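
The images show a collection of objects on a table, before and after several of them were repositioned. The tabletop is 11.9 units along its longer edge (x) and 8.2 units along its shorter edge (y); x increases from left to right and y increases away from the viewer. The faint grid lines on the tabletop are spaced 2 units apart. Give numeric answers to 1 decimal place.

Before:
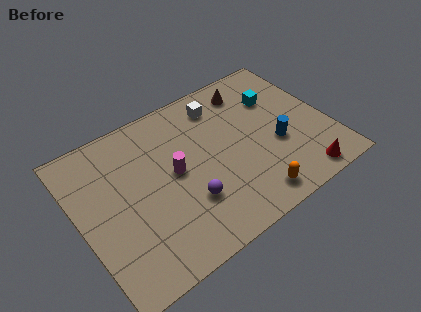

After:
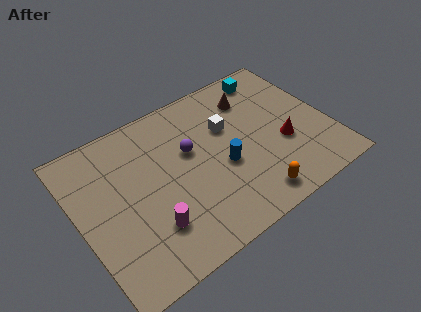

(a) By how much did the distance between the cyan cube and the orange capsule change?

+1.3

The distance was about 5.1 in the first image and 6.4 in the second, so they moved 1.3 units further apart.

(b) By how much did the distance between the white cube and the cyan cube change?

+0.3

Before: roughly 2.8 units apart; after: 3.1. That's 0.3 units further apart.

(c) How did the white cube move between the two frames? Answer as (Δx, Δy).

(0.1, -1.4)

The white cube was at about (7.2, 6.7) and moved to about (7.3, 5.3).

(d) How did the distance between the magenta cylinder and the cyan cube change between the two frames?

+2.9

Before: roughly 5.5 units apart; after: 8.4. That's 2.9 units further apart.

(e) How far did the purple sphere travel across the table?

2.6

The purple sphere moved from about (4.8, 2.5) to (5.4, 5.0), a distance of √(0.6² + 2.5²) ≈ 2.6.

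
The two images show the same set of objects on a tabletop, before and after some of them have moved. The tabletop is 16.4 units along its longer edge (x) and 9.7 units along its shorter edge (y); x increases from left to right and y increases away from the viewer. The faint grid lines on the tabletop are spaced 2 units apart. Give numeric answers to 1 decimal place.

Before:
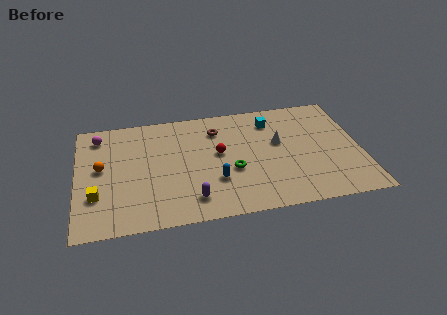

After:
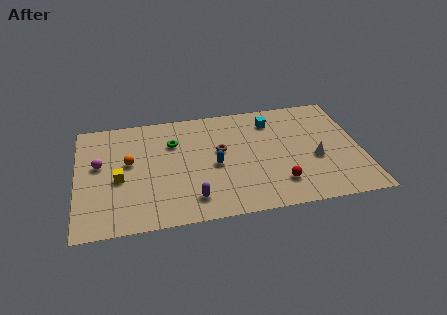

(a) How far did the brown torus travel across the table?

1.9

The brown torus was near (8.2, 7.5) before and (8.3, 5.6) after, so it travelled √(0.1² + 1.9²) ≈ 1.9 units.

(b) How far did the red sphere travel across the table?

4.6

The red sphere moved from about (8.2, 5.4) to (11.5, 2.2), a distance of √(3.3² + 3.2²) ≈ 4.6.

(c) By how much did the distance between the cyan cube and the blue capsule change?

-1.0

The distance was about 5.8 in the first image and 4.8 in the second, so they moved 1.0 units closer together.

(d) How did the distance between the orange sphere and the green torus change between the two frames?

-4.7

They were about 7.6 units apart before and 2.9 after — 4.7 units closer together.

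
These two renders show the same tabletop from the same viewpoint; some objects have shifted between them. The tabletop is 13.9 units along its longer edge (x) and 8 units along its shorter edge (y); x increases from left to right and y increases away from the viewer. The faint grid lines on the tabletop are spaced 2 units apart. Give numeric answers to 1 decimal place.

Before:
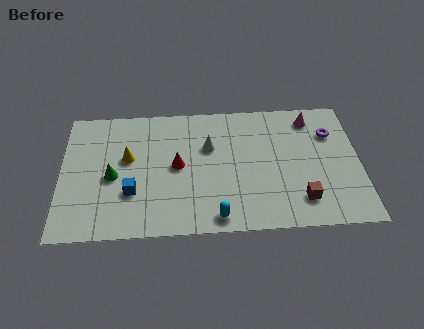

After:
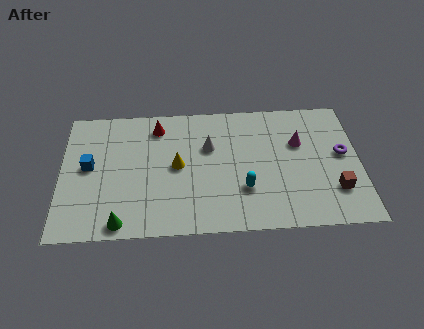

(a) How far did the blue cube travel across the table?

2.6

The blue cube moved from about (3.3, 2.6) to (1.3, 4.3), a distance of √(2.0² + 1.7²) ≈ 2.6.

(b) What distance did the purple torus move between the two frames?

1.4

The purple torus moved from about (12.6, 5.7) to (13.1, 4.4), a distance of √(0.5² + 1.3²) ≈ 1.4.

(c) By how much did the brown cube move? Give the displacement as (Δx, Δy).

(1.6, 0.5)

From the two frames, the brown cube sits at roughly (11.1, 1.7) before and (12.7, 2.2) after.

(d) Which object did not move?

the white cone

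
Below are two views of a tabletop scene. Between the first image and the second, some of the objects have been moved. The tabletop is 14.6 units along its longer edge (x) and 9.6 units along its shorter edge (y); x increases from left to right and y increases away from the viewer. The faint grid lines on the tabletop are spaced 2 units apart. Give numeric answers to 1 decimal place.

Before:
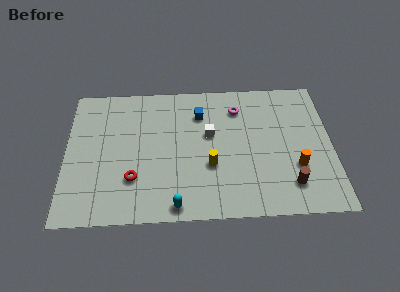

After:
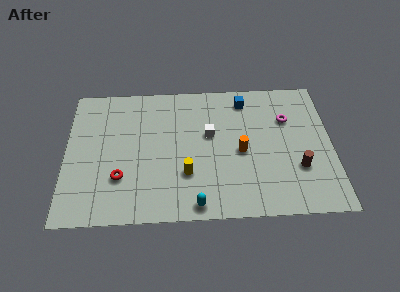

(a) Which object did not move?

the white cube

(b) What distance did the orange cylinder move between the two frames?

3.2

From (12.6, 3.2) to (9.6, 4.4), the orange cylinder covered √(3.0² + 1.2²) ≈ 3.2 units.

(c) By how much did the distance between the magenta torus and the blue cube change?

+0.6

The distance was about 2.1 in the first image and 2.7 in the second, so they moved 0.6 units further apart.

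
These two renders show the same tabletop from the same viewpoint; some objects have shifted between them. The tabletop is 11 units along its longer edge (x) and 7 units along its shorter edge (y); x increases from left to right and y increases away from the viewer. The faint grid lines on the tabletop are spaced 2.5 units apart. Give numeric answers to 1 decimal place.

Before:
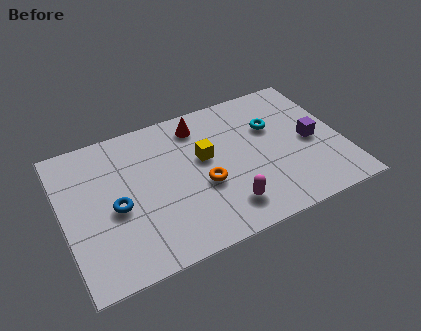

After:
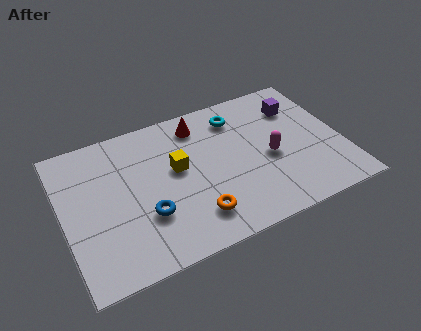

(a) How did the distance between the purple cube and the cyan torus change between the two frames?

+0.5

The distance was about 1.9 in the first image and 2.4 in the second, so they moved 0.5 units further apart.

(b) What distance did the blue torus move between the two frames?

1.4

The blue torus moved from about (2.0, 3.1) to (3.1, 2.3), a distance of √(1.1² + 0.8²) ≈ 1.4.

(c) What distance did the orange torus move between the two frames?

1.4

From (5.4, 2.8) to (4.9, 1.5), the orange torus covered √(0.5² + 1.3²) ≈ 1.4 units.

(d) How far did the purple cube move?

1.9

The purple cube moved from about (9.8, 3.3) to (9.5, 5.2), a distance of √(0.3² + 1.9²) ≈ 1.9.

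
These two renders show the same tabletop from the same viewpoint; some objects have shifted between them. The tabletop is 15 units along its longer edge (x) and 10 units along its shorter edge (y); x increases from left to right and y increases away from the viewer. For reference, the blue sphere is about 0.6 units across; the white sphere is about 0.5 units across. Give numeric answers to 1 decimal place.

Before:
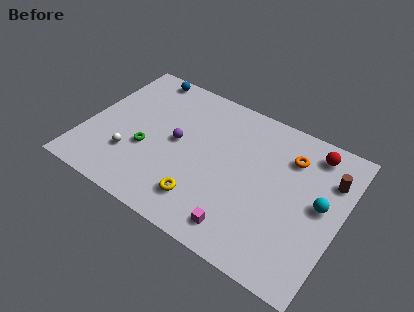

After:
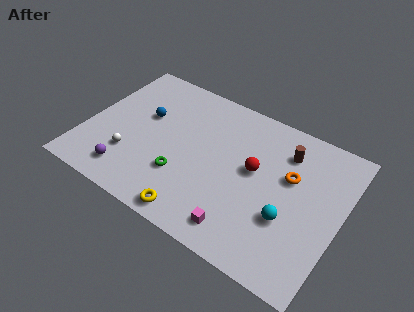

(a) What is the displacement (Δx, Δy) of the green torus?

(2.3, -0.7)

The green torus was at about (3.7, 3.8) and moved to about (6.0, 3.1).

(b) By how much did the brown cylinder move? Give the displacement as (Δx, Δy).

(-2.7, 0.5)

The brown cylinder was at about (14.1, 7.2) and moved to about (11.4, 7.7).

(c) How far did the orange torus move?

1.3

The orange torus was near (11.7, 7.5) before and (11.9, 6.2) after, so it travelled √(0.2² + 1.3²) ≈ 1.3 units.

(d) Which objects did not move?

the magenta cube and the white sphere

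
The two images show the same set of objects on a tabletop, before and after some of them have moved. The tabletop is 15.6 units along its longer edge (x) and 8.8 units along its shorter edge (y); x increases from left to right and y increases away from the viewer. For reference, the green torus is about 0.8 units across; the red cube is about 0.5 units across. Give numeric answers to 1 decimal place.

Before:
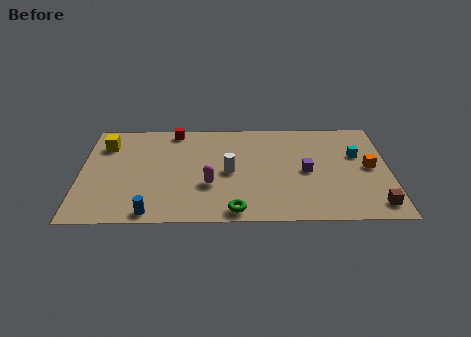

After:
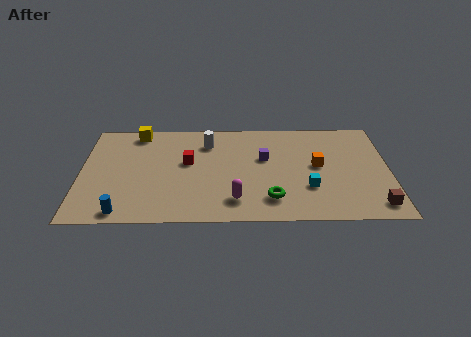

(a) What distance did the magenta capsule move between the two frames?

1.8

From (6.5, 3.1) to (7.8, 1.8), the magenta capsule covered √(1.3² + 1.3²) ≈ 1.8 units.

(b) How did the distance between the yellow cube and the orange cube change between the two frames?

-3.9

They were about 13.6 units apart before and 9.7 after — 3.9 units closer together.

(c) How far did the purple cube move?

2.4

From (11.4, 4.2) to (9.3, 5.4), the purple cube covered √(2.1² + 1.2²) ≈ 2.4 units.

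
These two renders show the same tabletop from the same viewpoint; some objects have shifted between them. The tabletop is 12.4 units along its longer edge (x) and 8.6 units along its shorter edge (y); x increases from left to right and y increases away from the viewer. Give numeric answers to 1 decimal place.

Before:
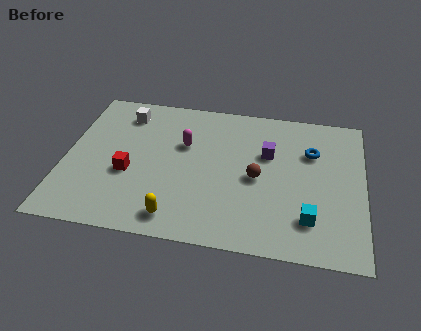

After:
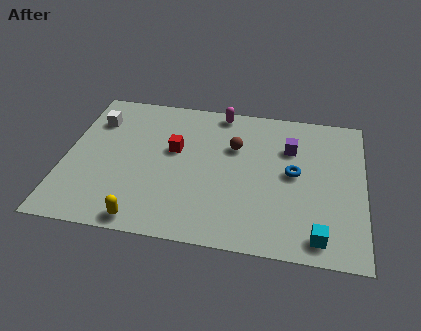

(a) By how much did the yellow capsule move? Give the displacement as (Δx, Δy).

(-1.3, -0.4)

The yellow capsule was at about (4.8, 1.2) and moved to about (3.5, 0.8).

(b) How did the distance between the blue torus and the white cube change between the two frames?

+0.6

They were about 8.0 units apart before and 8.6 after — 0.6 units further apart.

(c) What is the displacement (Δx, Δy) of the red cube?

(1.8, 1.7)

The red cube started near (2.7, 3.4) and ended near (4.5, 5.1).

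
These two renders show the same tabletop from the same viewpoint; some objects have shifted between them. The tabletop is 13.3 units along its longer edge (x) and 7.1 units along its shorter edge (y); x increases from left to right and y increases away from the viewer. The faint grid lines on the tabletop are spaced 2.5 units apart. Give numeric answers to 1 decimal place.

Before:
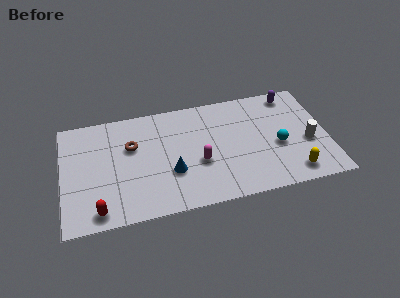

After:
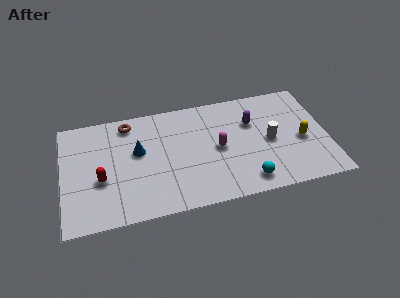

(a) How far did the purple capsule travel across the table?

2.5

The purple capsule moved from about (11.7, 6.2) to (9.6, 4.8), a distance of √(2.1² + 1.4²) ≈ 2.5.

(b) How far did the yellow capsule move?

2.1

From (11.4, 1.1) to (12.0, 3.1), the yellow capsule covered √(0.6² + 2.0²) ≈ 2.1 units.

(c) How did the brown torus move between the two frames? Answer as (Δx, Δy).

(-0.1, 1.5)

From the two frames, the brown torus sits at roughly (3.5, 4.6) before and (3.4, 6.1) after.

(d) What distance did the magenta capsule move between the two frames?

1.2

The magenta capsule was near (6.8, 2.8) before and (7.8, 3.5) after, so it travelled √(1.0² + 0.7²) ≈ 1.2 units.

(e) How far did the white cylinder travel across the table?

2.0

The white cylinder moved from about (12.3, 2.9) to (10.4, 3.4), a distance of √(1.9² + 0.5²) ≈ 2.0.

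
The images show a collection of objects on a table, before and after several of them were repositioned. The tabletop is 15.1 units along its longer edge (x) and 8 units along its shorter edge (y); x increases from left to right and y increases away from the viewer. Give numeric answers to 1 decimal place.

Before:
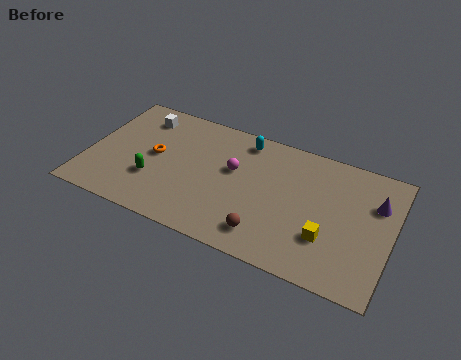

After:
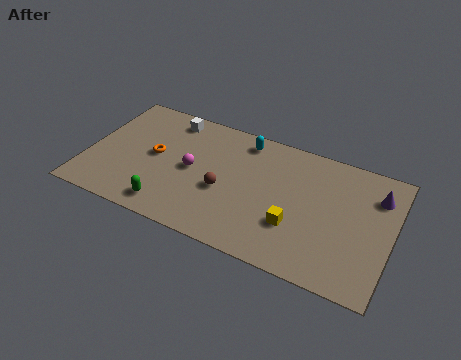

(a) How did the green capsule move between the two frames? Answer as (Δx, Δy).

(1.0, -1.4)

The green capsule was at about (3.4, 2.6) and moved to about (4.4, 1.2).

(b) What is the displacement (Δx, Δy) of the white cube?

(1.4, 0.4)

The white cube started near (2.3, 6.5) and ended near (3.7, 6.9).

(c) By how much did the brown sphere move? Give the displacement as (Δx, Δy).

(-2.3, 1.8)

The brown sphere started near (9.2, 1.5) and ended near (6.9, 3.3).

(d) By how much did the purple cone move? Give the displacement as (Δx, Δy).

(0.0, 0.5)

From the two frames, the purple cone sits at roughly (14.2, 5.5) before and (14.2, 6.0) after.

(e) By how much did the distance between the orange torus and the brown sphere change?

-2.8

The distance was about 6.5 in the first image and 3.7 in the second, so they moved 2.8 units closer together.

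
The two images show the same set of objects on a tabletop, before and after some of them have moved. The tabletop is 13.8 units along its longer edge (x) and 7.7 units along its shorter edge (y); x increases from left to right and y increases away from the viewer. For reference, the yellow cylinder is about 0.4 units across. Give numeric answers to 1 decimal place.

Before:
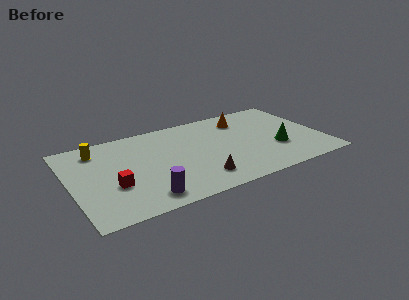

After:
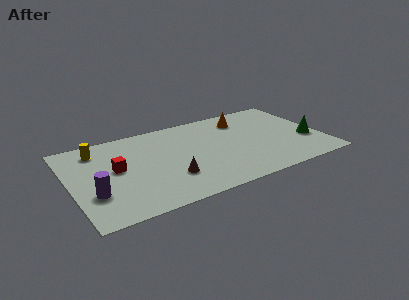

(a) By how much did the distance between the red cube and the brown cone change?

-1.4

They were about 4.7 units apart before and 3.3 after — 1.4 units closer together.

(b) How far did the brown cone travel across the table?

1.7

The brown cone was near (6.7, 1.6) before and (5.2, 2.3) after, so it travelled √(1.5² + 0.7²) ≈ 1.7 units.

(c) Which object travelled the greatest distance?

the purple cylinder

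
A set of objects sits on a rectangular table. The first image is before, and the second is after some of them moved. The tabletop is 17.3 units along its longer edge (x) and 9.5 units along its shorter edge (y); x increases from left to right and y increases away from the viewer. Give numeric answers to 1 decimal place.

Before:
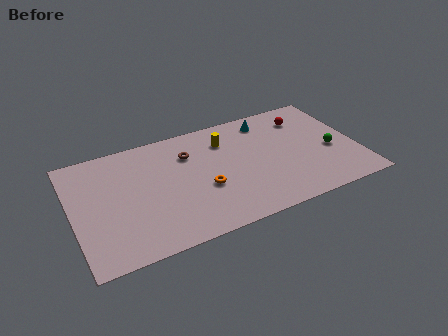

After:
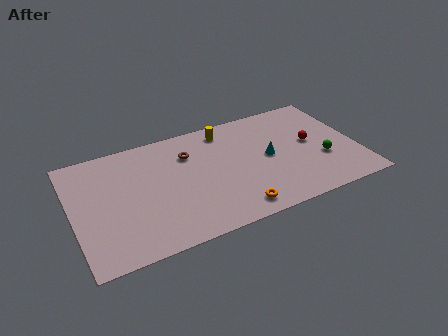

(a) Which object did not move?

the brown torus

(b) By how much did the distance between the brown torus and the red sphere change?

+0.3

Before: roughly 7.3 units apart; after: 7.6. That's 0.3 units further apart.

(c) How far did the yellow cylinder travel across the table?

0.9

From (9.5, 7.2) to (9.6, 8.1), the yellow cylinder covered √(0.1² + 0.9²) ≈ 0.9 units.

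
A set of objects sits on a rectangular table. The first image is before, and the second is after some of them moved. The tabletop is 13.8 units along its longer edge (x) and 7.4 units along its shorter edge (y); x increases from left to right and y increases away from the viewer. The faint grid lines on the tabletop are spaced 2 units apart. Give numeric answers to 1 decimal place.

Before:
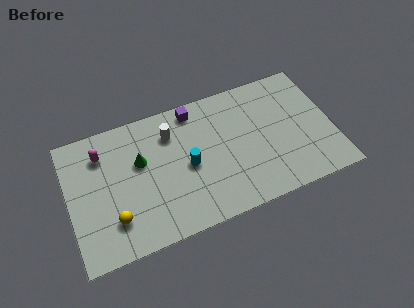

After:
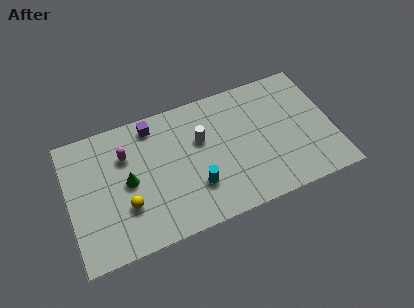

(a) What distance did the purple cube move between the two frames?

2.2

From (6.8, 6.5) to (4.6, 6.4), the purple cube covered √(2.2² + 0.1²) ≈ 2.2 units.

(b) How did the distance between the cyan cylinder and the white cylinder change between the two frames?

+0.3

They were about 2.2 units apart before and 2.5 after — 0.3 units further apart.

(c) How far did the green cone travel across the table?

1.1

From (3.8, 4.6) to (3.1, 3.7), the green cone covered √(0.7² + 0.9²) ≈ 1.1 units.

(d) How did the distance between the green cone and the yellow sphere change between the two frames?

-1.8

The distance was about 3.1 in the first image and 1.3 in the second, so they moved 1.8 units closer together.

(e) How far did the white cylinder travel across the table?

1.7

The white cylinder moved from about (5.5, 5.6) to (7.0, 4.7), a distance of √(1.5² + 0.9²) ≈ 1.7.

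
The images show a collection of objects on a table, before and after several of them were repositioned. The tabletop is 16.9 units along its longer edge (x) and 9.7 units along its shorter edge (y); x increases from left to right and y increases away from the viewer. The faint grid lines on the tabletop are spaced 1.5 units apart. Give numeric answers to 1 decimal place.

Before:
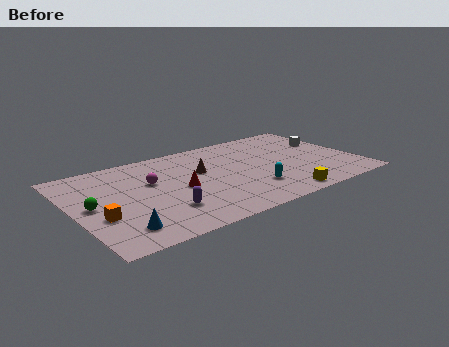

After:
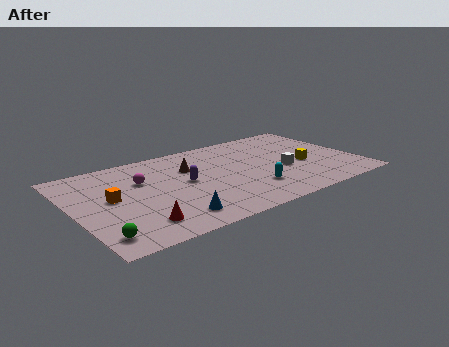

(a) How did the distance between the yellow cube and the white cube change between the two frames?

-5.3

Before: roughly 6.6 units apart; after: 1.3. That's 5.3 units closer together.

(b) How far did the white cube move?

4.0

The white cube moved from about (15.7, 6.2) to (12.4, 3.9), a distance of √(3.3² + 2.3²) ≈ 4.0.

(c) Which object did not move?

the cyan capsule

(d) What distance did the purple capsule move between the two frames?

3.0

From (4.9, 2.6) to (6.6, 5.1), the purple capsule covered √(1.7² + 2.5²) ≈ 3.0 units.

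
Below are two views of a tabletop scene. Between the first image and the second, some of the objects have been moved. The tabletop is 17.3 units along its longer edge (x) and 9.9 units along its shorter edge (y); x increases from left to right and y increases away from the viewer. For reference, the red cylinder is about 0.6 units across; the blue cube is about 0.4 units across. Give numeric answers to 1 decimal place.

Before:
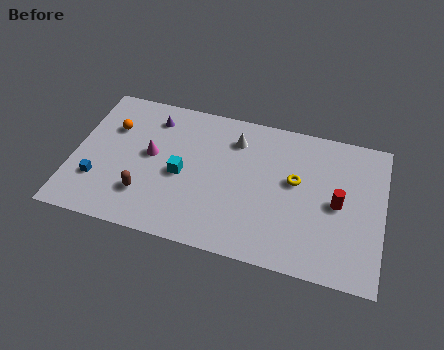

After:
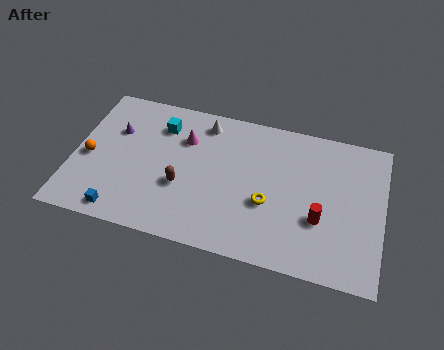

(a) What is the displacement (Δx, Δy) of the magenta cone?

(1.8, 1.6)

The magenta cone started near (4.3, 5.4) and ended near (6.1, 7.0).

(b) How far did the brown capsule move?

2.3

From (4.2, 2.6) to (6.2, 3.7), the brown capsule covered √(2.0² + 1.1²) ≈ 2.3 units.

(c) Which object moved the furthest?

the cyan cube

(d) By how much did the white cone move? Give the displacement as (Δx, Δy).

(-1.8, 0.7)

The white cone started near (8.9, 7.7) and ended near (7.1, 8.4).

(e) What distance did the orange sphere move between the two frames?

2.6

The orange sphere moved from about (2.0, 6.8) to (0.9, 4.4), a distance of √(1.1² + 2.4²) ≈ 2.6.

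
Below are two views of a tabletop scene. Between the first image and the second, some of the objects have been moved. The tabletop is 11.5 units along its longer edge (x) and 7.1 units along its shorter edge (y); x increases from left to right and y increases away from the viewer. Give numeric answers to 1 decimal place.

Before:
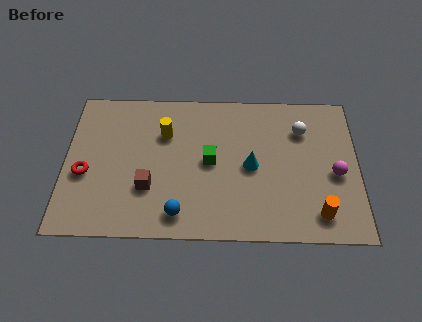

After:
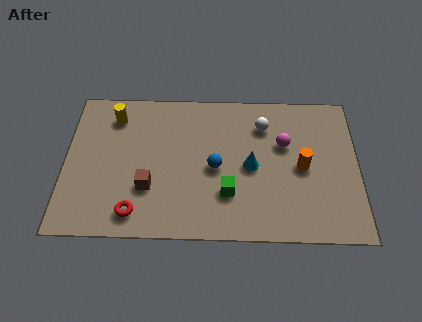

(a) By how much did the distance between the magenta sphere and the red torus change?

-3.1

Before: roughly 9.8 units apart; after: 6.7. That's 3.1 units closer together.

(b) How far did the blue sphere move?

2.6

From (4.5, 1.1) to (5.9, 3.3), the blue sphere covered √(1.4² + 2.2²) ≈ 2.6 units.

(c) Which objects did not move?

the brown cube and the cyan cone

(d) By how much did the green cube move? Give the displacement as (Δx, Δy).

(0.7, -1.5)

The green cube was at about (5.7, 3.6) and moved to about (6.4, 2.1).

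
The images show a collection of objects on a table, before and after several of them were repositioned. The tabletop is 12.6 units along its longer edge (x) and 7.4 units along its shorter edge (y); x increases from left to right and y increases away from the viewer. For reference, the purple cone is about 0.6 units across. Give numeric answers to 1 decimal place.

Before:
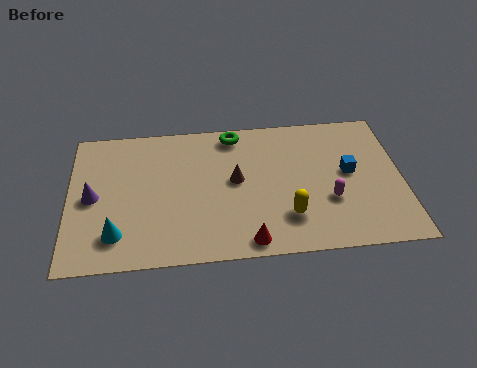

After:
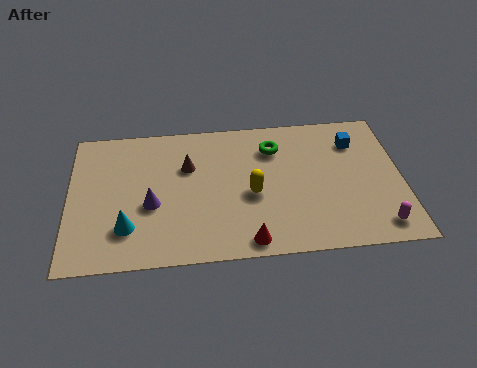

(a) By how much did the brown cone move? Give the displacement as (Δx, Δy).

(-1.8, 0.9)

The brown cone was at about (6.3, 4.0) and moved to about (4.5, 4.9).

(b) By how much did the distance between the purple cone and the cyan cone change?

-0.8

The distance was about 2.2 in the first image and 1.4 in the second, so they moved 0.8 units closer together.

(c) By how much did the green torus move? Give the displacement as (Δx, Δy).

(1.5, -0.9)

From the two frames, the green torus sits at roughly (6.3, 6.5) before and (7.8, 5.6) after.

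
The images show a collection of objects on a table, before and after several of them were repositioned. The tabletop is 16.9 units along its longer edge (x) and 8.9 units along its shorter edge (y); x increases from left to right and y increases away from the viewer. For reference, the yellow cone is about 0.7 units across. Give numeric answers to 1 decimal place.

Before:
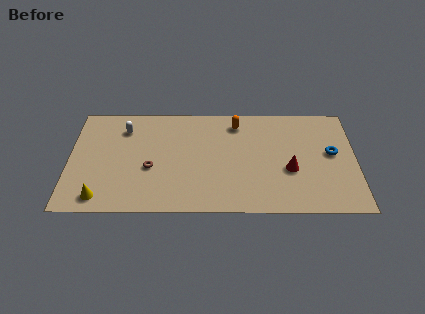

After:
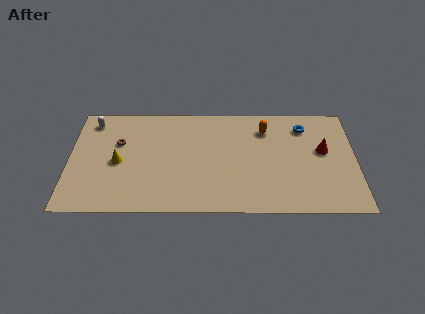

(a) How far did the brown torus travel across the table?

2.8

From (4.8, 3.6) to (2.9, 5.7), the brown torus covered √(1.9² + 2.1²) ≈ 2.8 units.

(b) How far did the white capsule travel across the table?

2.0

The white capsule was near (3.2, 6.9) before and (1.3, 7.5) after, so it travelled √(1.9² + 0.6²) ≈ 2.0 units.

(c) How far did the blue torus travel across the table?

2.7

The blue torus was near (15.5, 4.9) before and (13.9, 7.1) after, so it travelled √(1.6² + 2.2²) ≈ 2.7 units.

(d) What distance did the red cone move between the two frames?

2.6

From (13.0, 3.5) to (15.0, 5.1), the red cone covered √(2.0² + 1.6²) ≈ 2.6 units.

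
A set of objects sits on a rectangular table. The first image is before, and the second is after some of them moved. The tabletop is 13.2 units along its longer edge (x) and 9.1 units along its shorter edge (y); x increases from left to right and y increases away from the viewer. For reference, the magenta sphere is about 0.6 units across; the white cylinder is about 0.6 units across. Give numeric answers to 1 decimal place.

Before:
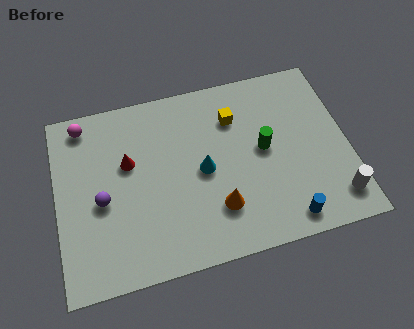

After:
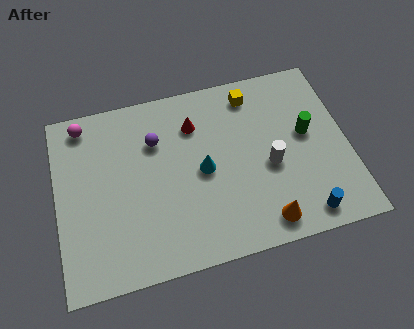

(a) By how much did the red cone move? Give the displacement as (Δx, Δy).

(3.1, 1.2)

The red cone started near (3.3, 5.6) and ended near (6.4, 6.8).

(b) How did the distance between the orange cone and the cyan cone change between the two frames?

+2.0

They were about 2.1 units apart before and 4.1 after — 2.0 units further apart.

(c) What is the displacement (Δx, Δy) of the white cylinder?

(-2.8, 2.3)

The white cylinder was at about (12.4, 1.6) and moved to about (9.6, 3.9).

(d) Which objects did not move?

the magenta sphere and the cyan cone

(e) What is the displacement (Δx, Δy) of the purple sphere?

(2.6, 2.4)

The purple sphere was at about (2.0, 4.0) and moved to about (4.6, 6.4).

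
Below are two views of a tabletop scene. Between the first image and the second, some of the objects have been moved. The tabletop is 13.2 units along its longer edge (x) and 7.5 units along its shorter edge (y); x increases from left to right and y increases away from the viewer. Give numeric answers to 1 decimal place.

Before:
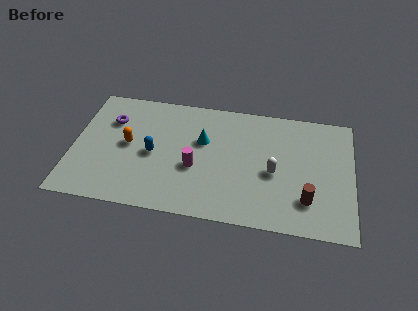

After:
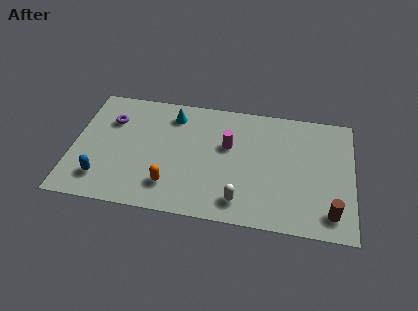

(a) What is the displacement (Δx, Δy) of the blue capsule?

(-2.3, -1.9)

The blue capsule started near (3.8, 3.5) and ended near (1.5, 1.6).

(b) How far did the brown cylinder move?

1.3

From (11.1, 1.9) to (12.2, 1.3), the brown cylinder covered √(1.1² + 0.6²) ≈ 1.3 units.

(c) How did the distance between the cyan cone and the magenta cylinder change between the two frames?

+1.4

Before: roughly 1.7 units apart; after: 3.1. That's 1.4 units further apart.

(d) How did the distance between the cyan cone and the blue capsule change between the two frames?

+2.9

Before: roughly 2.6 units apart; after: 5.5. That's 2.9 units further apart.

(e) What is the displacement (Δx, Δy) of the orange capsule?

(2.1, -2.2)

The orange capsule was at about (2.6, 3.9) and moved to about (4.7, 1.7).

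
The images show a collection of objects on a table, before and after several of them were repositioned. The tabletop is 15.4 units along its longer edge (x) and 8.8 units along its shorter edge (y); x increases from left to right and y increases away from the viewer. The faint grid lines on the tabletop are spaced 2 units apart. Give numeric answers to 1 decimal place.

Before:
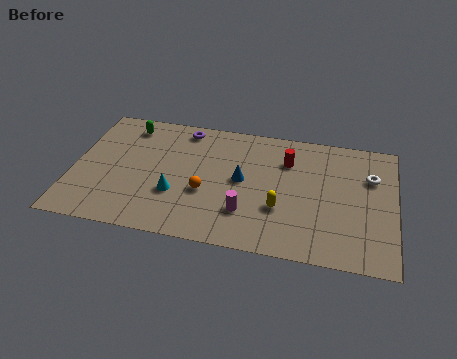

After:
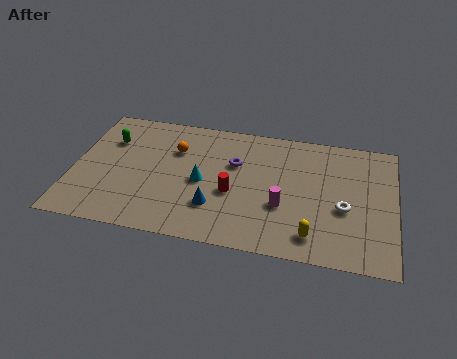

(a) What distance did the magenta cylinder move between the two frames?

1.9

The magenta cylinder was near (8.4, 2.4) before and (10.1, 3.2) after, so it travelled √(1.7² + 0.8²) ≈ 1.9 units.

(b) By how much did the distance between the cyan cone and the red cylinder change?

-4.6

The distance was about 6.2 in the first image and 1.6 in the second, so they moved 4.6 units closer together.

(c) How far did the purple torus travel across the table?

3.3

The purple torus was near (5.1, 7.7) before and (7.7, 5.7) after, so it travelled √(2.6² + 2.0²) ≈ 3.3 units.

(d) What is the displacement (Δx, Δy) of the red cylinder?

(-2.5, -2.8)

From the two frames, the red cylinder sits at roughly (10.2, 6.4) before and (7.7, 3.6) after.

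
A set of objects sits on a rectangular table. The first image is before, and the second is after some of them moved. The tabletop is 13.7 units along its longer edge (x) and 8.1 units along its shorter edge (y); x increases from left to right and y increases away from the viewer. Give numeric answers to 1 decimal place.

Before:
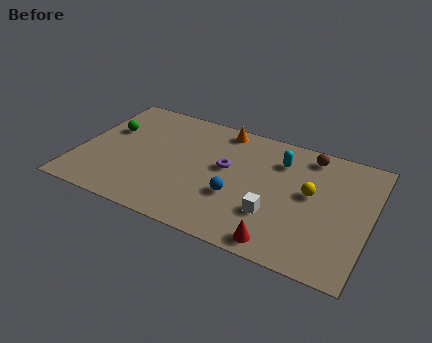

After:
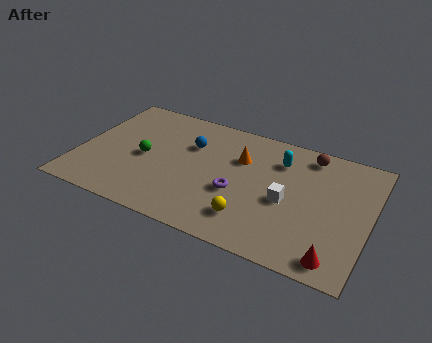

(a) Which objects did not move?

the brown sphere and the cyan capsule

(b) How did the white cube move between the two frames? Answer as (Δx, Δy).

(0.5, 1.1)

From the two frames, the white cube sits at roughly (9.4, 2.5) before and (9.9, 3.6) after.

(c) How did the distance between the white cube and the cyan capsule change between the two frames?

-1.0

They were about 3.6 units apart before and 2.6 after — 1.0 units closer together.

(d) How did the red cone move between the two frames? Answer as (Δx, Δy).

(2.5, 0.1)

From the two frames, the red cone sits at roughly (9.9, 0.9) before and (12.4, 1.0) after.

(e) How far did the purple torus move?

1.6

From (6.9, 4.6) to (7.6, 3.2), the purple torus covered √(0.7² + 1.4²) ≈ 1.6 units.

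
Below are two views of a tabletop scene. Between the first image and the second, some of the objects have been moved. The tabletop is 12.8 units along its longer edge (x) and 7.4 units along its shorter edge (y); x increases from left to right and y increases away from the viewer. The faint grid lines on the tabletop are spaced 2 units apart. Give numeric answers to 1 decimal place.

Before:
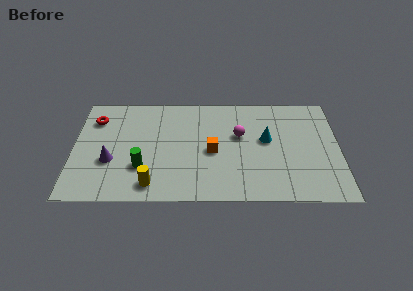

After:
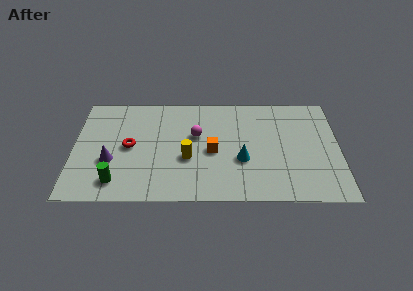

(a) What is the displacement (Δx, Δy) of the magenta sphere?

(-2.1, 0.0)

The magenta sphere started near (8.0, 4.5) and ended near (5.9, 4.5).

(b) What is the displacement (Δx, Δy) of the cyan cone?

(-1.2, -1.4)

The cyan cone started near (9.3, 4.2) and ended near (8.1, 2.8).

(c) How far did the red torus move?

2.5

The red torus moved from about (1.0, 5.6) to (2.7, 3.7), a distance of √(1.7² + 1.9²) ≈ 2.5.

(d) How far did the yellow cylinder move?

2.5

From (3.8, 1.1) to (5.5, 2.9), the yellow cylinder covered √(1.7² + 1.8²) ≈ 2.5 units.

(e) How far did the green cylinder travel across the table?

1.6

The green cylinder was near (3.3, 2.3) before and (2.1, 1.3) after, so it travelled √(1.2² + 1.0²) ≈ 1.6 units.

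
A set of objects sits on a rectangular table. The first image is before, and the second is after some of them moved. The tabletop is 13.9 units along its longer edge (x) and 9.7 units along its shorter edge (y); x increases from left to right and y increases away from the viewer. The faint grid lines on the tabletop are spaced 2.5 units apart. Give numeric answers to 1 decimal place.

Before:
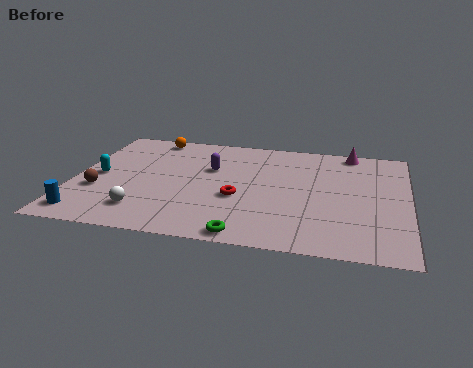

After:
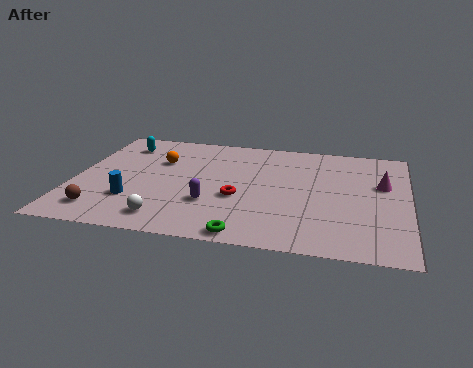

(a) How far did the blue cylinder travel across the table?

2.3

The blue cylinder moved from about (0.8, 1.3) to (2.6, 2.8), a distance of √(1.8² + 1.5²) ≈ 2.3.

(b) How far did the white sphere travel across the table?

1.1

The white sphere moved from about (3.1, 2.0) to (4.1, 1.5), a distance of √(1.0² + 0.5²) ≈ 1.1.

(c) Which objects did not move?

the green torus and the red torus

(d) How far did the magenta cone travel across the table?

3.1

From (11.4, 8.8) to (12.8, 6.0), the magenta cone covered √(1.4² + 2.8²) ≈ 3.1 units.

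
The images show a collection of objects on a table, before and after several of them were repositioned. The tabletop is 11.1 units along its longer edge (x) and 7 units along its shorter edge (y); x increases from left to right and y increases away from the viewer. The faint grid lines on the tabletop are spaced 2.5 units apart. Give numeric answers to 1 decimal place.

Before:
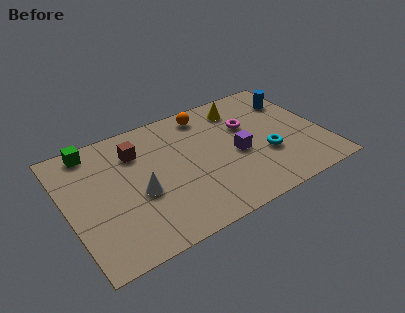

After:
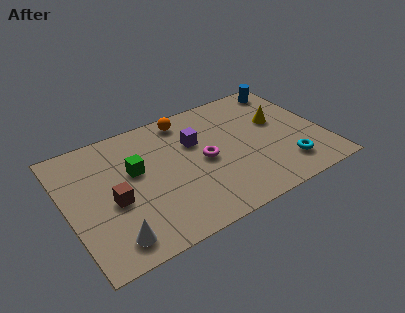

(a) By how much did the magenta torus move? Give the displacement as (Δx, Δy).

(-2.1, -1.1)

From the two frames, the magenta torus sits at roughly (8.0, 4.5) before and (5.9, 3.4) after.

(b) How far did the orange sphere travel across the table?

0.9

The orange sphere was near (6.4, 6.0) before and (5.5, 6.1) after, so it travelled √(0.9² + 0.1²) ≈ 0.9 units.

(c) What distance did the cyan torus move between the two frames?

1.2

The cyan torus was near (8.5, 2.5) before and (9.2, 1.5) after, so it travelled √(0.7² + 1.0²) ≈ 1.2 units.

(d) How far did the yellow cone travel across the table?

2.1

The yellow cone was near (7.9, 5.7) before and (9.3, 4.2) after, so it travelled √(1.4² + 1.5²) ≈ 2.1 units.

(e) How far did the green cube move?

2.6

The green cube was near (1.4, 6.2) before and (3.0, 4.2) after, so it travelled √(1.6² + 2.0²) ≈ 2.6 units.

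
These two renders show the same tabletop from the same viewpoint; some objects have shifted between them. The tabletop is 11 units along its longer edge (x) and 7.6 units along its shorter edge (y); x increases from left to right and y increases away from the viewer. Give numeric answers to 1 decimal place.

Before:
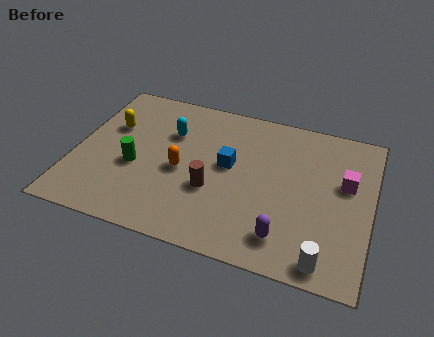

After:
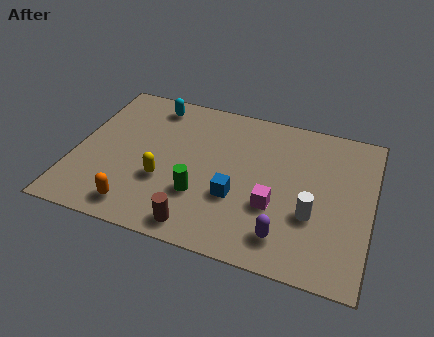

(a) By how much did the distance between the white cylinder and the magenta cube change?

-2.4

They were about 3.8 units apart before and 1.4 after — 2.4 units closer together.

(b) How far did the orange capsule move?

2.7

From (4.0, 3.4) to (2.6, 1.1), the orange capsule covered √(1.4² + 2.3²) ≈ 2.7 units.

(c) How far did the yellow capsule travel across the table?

3.1

The yellow capsule moved from about (1.2, 4.9) to (3.4, 2.7), a distance of √(2.2² + 2.2²) ≈ 3.1.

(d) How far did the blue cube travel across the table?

1.6

The blue cube moved from about (5.7, 4.2) to (6.1, 2.7), a distance of √(0.4² + 1.5²) ≈ 1.6.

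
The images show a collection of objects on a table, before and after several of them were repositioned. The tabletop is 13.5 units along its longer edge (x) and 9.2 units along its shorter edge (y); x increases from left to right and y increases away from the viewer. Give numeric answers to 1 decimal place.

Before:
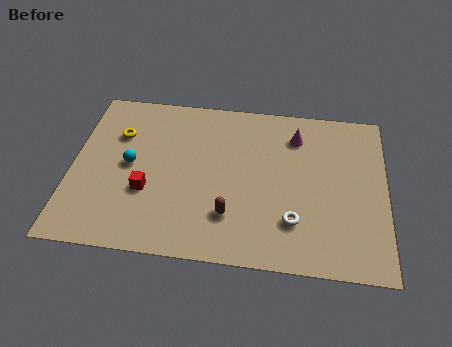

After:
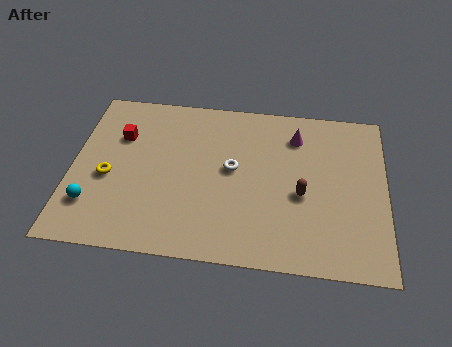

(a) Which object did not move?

the magenta cone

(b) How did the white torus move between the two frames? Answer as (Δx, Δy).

(-2.7, 2.6)

From the two frames, the white torus sits at roughly (9.6, 2.4) before and (6.9, 5.0) after.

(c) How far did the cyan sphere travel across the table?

2.8

The cyan sphere was near (2.5, 4.7) before and (1.0, 2.3) after, so it travelled √(1.5² + 2.4²) ≈ 2.8 units.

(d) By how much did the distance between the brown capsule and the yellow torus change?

+1.9

Before: roughly 6.4 units apart; after: 8.3. That's 1.9 units further apart.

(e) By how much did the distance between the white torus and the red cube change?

-1.3

The distance was about 6.4 in the first image and 5.1 in the second, so they moved 1.3 units closer together.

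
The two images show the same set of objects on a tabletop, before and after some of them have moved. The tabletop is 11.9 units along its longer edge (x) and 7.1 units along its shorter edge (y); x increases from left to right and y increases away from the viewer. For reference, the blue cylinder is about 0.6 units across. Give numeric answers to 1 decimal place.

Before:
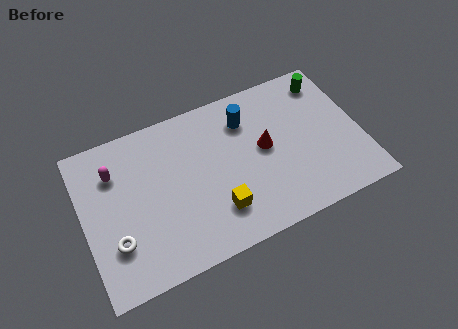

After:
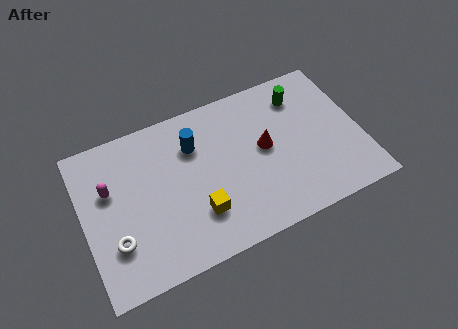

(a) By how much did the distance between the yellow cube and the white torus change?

-0.8

They were about 4.3 units apart before and 3.5 after — 0.8 units closer together.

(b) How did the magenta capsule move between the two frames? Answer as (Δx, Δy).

(-0.3, -0.7)

The magenta capsule started near (1.5, 5.2) and ended near (1.2, 4.5).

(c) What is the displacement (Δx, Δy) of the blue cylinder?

(-2.3, -0.3)

The blue cylinder started near (7.2, 5.4) and ended near (4.9, 5.1).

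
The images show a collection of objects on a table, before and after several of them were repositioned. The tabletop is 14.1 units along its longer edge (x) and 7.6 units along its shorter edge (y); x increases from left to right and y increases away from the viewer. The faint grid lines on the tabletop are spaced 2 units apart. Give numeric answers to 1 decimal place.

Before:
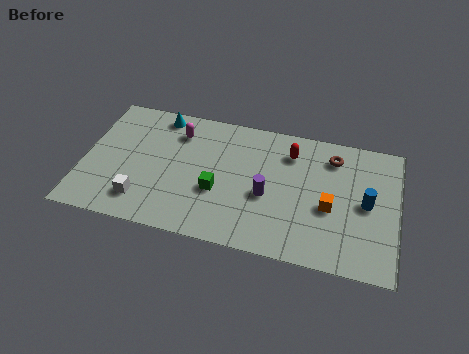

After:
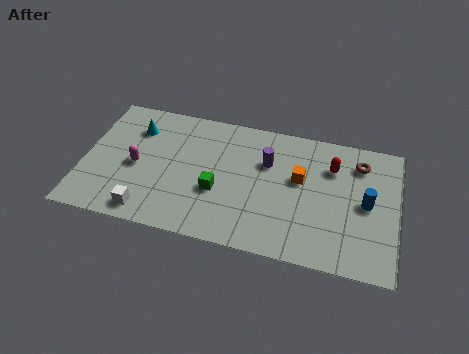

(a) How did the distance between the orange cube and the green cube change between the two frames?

-1.1

Before: roughly 5.0 units apart; after: 3.9. That's 1.1 units closer together.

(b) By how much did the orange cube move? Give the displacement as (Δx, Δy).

(-1.4, 1.3)

The orange cube started near (11.1, 3.2) and ended near (9.7, 4.5).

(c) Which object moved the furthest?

the magenta capsule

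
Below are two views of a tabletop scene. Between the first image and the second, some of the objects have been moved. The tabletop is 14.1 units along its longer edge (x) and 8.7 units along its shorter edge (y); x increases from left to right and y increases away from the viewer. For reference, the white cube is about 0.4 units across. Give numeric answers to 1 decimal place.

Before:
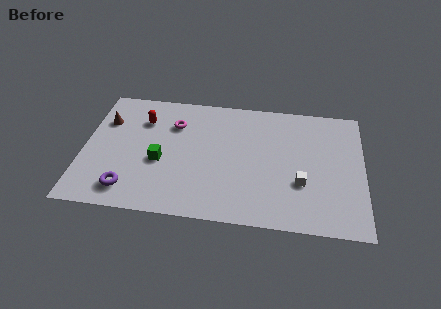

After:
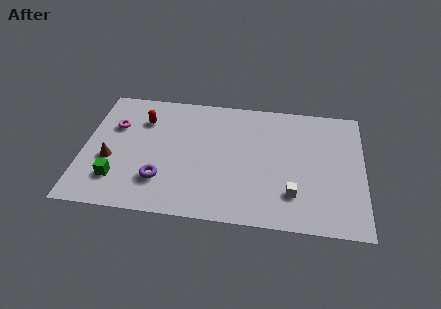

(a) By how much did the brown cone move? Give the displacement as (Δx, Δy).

(0.4, -2.7)

The brown cone started near (1.0, 6.1) and ended near (1.4, 3.4).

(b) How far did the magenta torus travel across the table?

3.0

The magenta torus moved from about (4.5, 6.3) to (1.5, 5.8), a distance of √(3.0² + 0.5²) ≈ 3.0.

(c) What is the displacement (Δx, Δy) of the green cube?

(-2.1, -1.5)

From the two frames, the green cube sits at roughly (3.9, 3.6) before and (1.8, 2.1) after.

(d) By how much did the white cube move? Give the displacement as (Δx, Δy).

(-0.4, -0.8)

The white cube started near (11.0, 3.0) and ended near (10.6, 2.2).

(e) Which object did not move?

the red capsule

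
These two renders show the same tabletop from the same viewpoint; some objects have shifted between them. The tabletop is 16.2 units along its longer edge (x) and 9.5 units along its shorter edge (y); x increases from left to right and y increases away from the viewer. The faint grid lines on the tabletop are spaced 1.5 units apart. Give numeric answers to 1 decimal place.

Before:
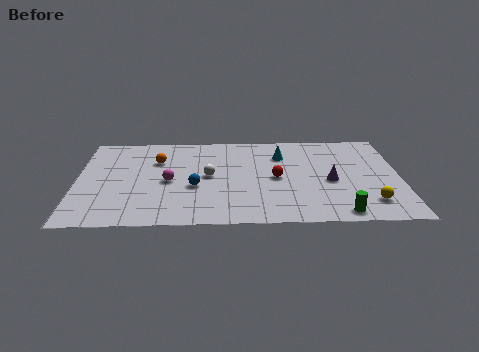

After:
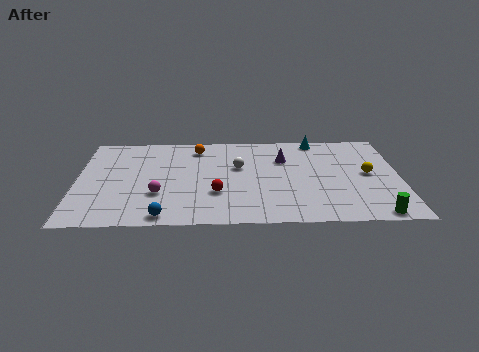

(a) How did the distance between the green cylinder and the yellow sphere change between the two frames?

+2.3

The distance was about 1.8 in the first image and 4.1 in the second, so they moved 2.3 units further apart.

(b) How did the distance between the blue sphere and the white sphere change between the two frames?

+4.8

They were about 1.3 units apart before and 6.1 after — 4.8 units further apart.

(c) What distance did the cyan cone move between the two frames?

2.4

The cyan cone was near (10.3, 7.0) before and (12.1, 8.6) after, so it travelled √(1.8² + 1.6²) ≈ 2.4 units.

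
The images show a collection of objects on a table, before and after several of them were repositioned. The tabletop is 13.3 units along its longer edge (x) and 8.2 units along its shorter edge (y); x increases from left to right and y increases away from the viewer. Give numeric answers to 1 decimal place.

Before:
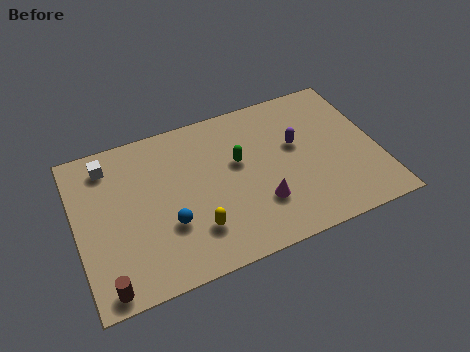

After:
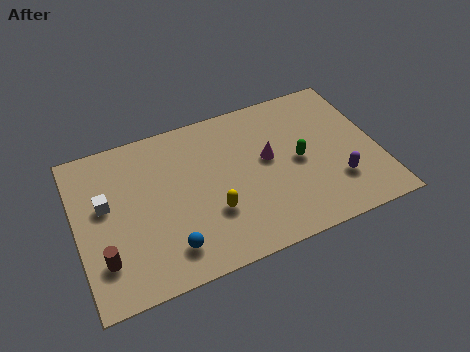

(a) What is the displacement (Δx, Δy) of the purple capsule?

(1.5, -2.6)

From the two frames, the purple capsule sits at roughly (9.8, 4.9) before and (11.3, 2.3) after.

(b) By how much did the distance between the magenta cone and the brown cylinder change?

+0.8

The distance was about 7.1 in the first image and 7.9 in the second, so they moved 0.8 units further apart.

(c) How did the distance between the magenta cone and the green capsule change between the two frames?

-1.2

They were about 2.6 units apart before and 1.4 after — 1.2 units closer together.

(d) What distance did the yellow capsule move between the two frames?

1.0

From (5.0, 2.1) to (5.8, 2.7), the yellow capsule covered √(0.8² + 0.6²) ≈ 1.0 units.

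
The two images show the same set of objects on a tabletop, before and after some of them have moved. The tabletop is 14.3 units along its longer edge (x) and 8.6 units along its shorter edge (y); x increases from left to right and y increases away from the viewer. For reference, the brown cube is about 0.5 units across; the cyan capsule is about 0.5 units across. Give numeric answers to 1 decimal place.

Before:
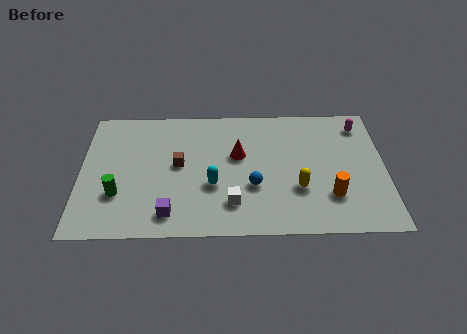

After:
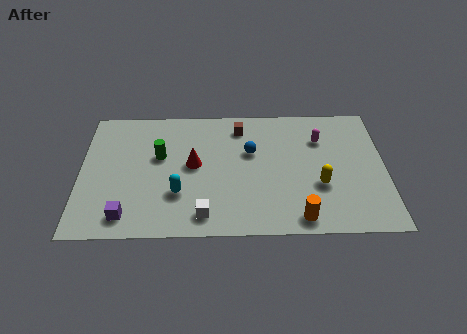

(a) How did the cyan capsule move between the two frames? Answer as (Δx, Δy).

(-1.6, -0.5)

The cyan capsule was at about (6.2, 3.2) and moved to about (4.6, 2.7).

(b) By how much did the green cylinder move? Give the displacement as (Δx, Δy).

(1.9, 2.5)

The green cylinder was at about (1.8, 2.7) and moved to about (3.7, 5.2).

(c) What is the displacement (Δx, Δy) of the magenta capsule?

(-1.9, -0.9)

The magenta capsule was at about (13.2, 7.1) and moved to about (11.3, 6.2).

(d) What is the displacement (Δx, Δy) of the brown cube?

(2.9, 2.5)

The brown cube started near (4.6, 4.6) and ended near (7.5, 7.1).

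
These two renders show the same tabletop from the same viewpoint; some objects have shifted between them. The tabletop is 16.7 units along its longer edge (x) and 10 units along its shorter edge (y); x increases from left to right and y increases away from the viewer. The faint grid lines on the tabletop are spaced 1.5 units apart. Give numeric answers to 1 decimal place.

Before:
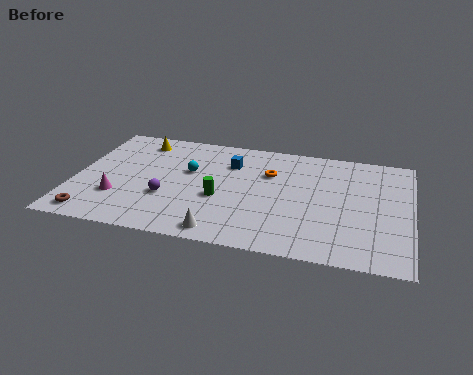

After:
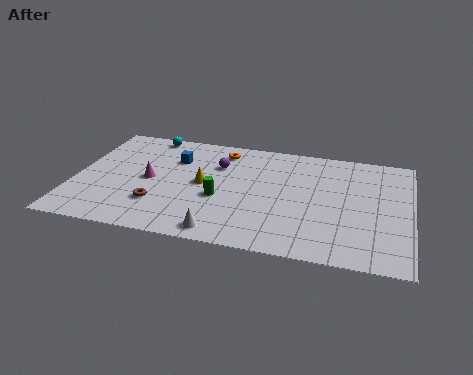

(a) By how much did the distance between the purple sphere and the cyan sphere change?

+1.5

They were about 2.8 units apart before and 4.3 after — 1.5 units further apart.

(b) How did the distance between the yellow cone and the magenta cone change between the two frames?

-2.7

The distance was about 5.4 in the first image and 2.7 in the second, so they moved 2.7 units closer together.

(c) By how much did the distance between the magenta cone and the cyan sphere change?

-0.3

Before: roughly 4.5 units apart; after: 4.2. That's 0.3 units closer together.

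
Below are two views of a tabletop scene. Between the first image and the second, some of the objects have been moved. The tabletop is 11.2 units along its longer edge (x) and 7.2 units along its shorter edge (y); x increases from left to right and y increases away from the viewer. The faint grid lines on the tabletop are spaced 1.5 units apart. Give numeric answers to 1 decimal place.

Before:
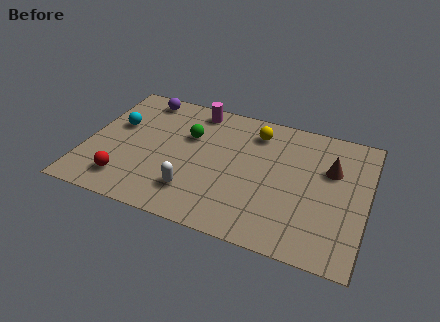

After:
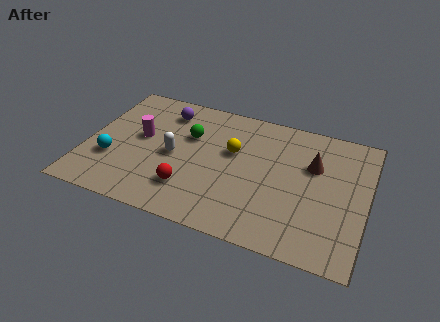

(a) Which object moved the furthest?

the magenta cylinder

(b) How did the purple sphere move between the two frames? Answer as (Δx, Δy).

(1.0, -0.5)

From the two frames, the purple sphere sits at roughly (1.9, 6.3) before and (2.9, 5.8) after.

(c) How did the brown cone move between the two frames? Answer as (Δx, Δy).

(-0.7, 0.0)

The brown cone was at about (9.7, 4.7) and moved to about (9.0, 4.7).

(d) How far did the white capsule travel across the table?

2.0

The white capsule was near (4.5, 1.7) before and (3.5, 3.4) after, so it travelled √(1.0² + 1.7²) ≈ 2.0 units.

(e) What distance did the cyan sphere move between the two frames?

2.0

From (1.1, 4.4) to (1.1, 2.4), the cyan sphere covered √(0.0² + 2.0²) ≈ 2.0 units.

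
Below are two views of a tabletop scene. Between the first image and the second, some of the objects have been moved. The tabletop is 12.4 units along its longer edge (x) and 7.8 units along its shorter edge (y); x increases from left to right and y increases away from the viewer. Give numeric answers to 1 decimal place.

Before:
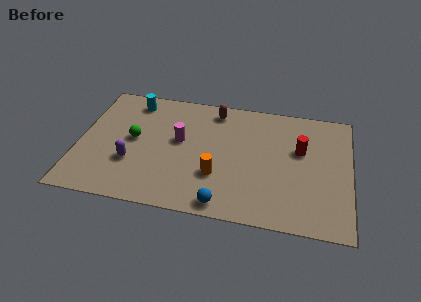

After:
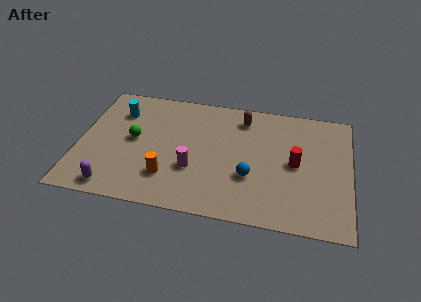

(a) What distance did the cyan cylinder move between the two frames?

1.0

The cyan cylinder moved from about (2.3, 6.6) to (1.7, 5.8), a distance of √(0.6² + 0.8²) ≈ 1.0.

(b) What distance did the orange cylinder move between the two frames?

2.3

The orange cylinder was near (6.4, 2.5) before and (4.2, 2.0) after, so it travelled √(2.2² + 0.5²) ≈ 2.3 units.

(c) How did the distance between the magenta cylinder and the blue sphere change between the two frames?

-1.6

Before: roughly 4.2 units apart; after: 2.6. That's 1.6 units closer together.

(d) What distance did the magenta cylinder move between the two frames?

1.8

From (4.6, 4.4) to (5.3, 2.7), the magenta cylinder covered √(0.7² + 1.7²) ≈ 1.8 units.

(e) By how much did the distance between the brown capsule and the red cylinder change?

-0.9

The distance was about 4.4 in the first image and 3.5 in the second, so they moved 0.9 units closer together.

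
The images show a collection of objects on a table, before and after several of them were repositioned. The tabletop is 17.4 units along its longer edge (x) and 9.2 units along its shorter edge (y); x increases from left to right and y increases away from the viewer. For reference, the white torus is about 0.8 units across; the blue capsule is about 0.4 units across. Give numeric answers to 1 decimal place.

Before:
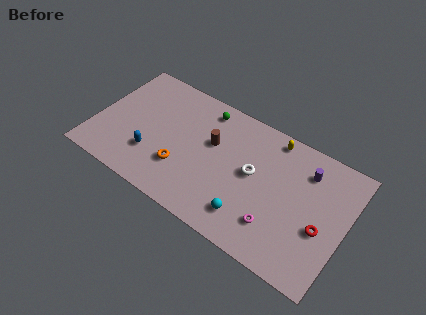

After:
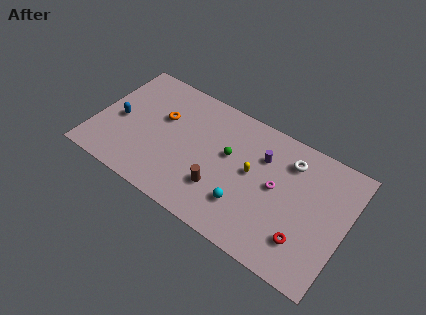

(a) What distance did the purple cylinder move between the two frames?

3.1

The purple cylinder was near (14.4, 7.1) before and (11.4, 6.5) after, so it travelled √(3.0² + 0.6²) ≈ 3.1 units.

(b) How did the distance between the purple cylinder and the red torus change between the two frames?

+1.8

The distance was about 3.7 in the first image and 5.5 in the second, so they moved 1.8 units further apart.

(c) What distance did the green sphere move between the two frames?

3.3

From (7.1, 7.9) to (9.2, 5.4), the green sphere covered √(2.1² + 2.5²) ≈ 3.3 units.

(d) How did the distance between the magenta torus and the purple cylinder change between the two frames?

-3.0

They were about 5.0 units apart before and 2.0 after — 3.0 units closer together.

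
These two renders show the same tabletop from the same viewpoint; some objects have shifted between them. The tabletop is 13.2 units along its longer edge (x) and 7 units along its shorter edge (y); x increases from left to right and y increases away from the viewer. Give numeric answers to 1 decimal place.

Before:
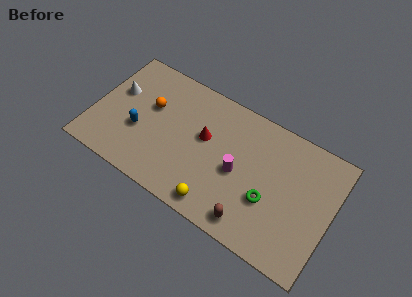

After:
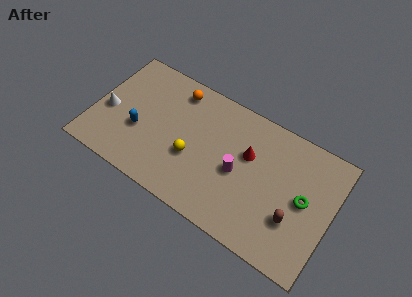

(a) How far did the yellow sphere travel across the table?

2.5

The yellow sphere moved from about (7.3, 0.9) to (5.6, 2.7), a distance of √(1.7² + 1.8²) ≈ 2.5.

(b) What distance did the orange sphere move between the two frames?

2.0

From (3.0, 4.3) to (4.2, 5.9), the orange sphere covered √(1.2² + 1.6²) ≈ 2.0 units.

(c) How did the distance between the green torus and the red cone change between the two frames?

-0.8

They were about 4.1 units apart before and 3.3 after — 0.8 units closer together.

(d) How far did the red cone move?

2.4

The red cone moved from about (6.1, 4.1) to (8.5, 4.4), a distance of √(2.4² + 0.3²) ≈ 2.4.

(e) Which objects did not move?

the magenta cylinder and the blue capsule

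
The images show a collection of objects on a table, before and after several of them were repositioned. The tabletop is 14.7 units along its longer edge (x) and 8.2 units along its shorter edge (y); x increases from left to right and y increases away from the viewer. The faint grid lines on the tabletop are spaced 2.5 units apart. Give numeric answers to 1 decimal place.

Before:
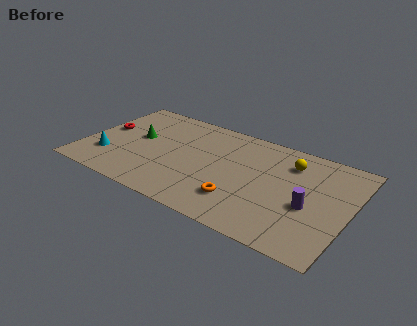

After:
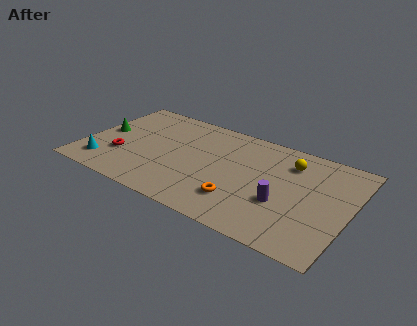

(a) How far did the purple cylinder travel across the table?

1.5

The purple cylinder was near (12.6, 3.4) before and (11.2, 3.0) after, so it travelled √(1.4² + 0.4²) ≈ 1.5 units.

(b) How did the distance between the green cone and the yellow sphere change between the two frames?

+1.9

Before: roughly 8.6 units apart; after: 10.5. That's 1.9 units further apart.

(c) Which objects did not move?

the yellow sphere and the orange torus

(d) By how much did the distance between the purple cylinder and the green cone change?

+0.5

They were about 9.9 units apart before and 10.4 after — 0.5 units further apart.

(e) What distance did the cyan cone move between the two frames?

0.7

The cyan cone was near (1.5, 2.3) before and (1.4, 1.6) after, so it travelled √(0.1² + 0.7²) ≈ 0.7 units.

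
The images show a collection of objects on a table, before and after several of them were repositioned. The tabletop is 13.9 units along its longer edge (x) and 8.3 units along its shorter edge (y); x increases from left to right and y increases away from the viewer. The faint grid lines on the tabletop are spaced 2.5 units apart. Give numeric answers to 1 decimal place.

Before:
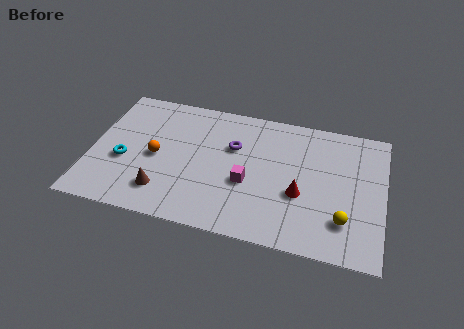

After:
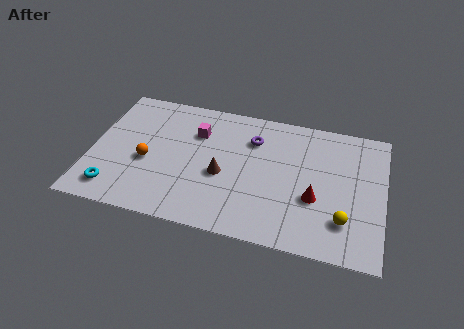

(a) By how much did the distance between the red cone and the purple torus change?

+0.3

Before: roughly 4.0 units apart; after: 4.3. That's 0.3 units further apart.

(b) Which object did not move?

the yellow sphere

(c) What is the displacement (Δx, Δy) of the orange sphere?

(-0.4, -0.4)

The orange sphere was at about (3.1, 3.9) and moved to about (2.7, 3.5).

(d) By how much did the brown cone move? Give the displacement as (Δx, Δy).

(2.7, 1.7)

The brown cone was at about (3.6, 1.8) and moved to about (6.3, 3.5).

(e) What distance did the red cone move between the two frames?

0.7

The red cone was near (10.0, 3.2) before and (10.7, 3.1) after, so it travelled √(0.7² + 0.1²) ≈ 0.7 units.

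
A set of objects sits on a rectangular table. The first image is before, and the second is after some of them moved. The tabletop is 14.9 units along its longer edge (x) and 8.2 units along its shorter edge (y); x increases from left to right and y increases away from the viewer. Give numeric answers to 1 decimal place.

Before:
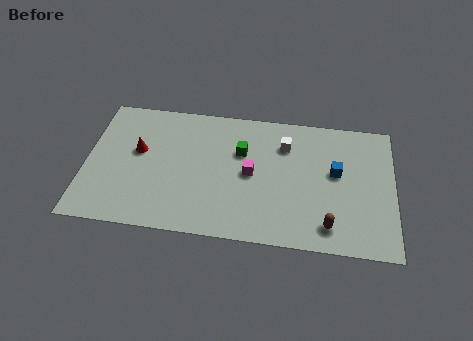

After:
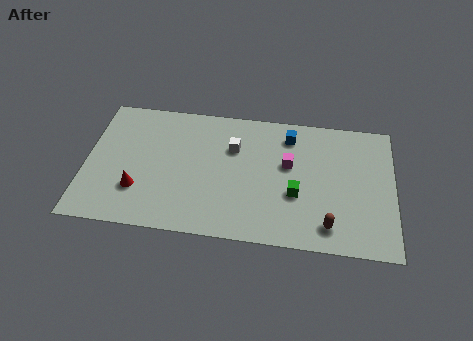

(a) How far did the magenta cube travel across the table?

2.0

From (8.0, 4.1) to (9.8, 4.9), the magenta cube covered √(1.8² + 0.8²) ≈ 2.0 units.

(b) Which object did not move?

the brown capsule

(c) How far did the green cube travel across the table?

3.5

The green cube was near (7.5, 5.4) before and (10.2, 3.1) after, so it travelled √(2.7² + 2.3²) ≈ 3.5 units.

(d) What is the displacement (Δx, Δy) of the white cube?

(-2.5, -0.5)

From the two frames, the white cube sits at roughly (9.6, 6.1) before and (7.1, 5.6) after.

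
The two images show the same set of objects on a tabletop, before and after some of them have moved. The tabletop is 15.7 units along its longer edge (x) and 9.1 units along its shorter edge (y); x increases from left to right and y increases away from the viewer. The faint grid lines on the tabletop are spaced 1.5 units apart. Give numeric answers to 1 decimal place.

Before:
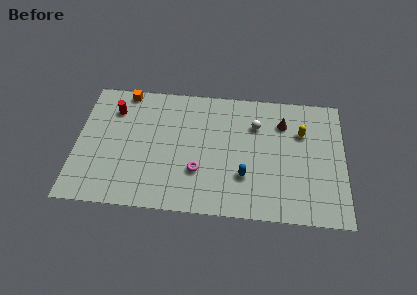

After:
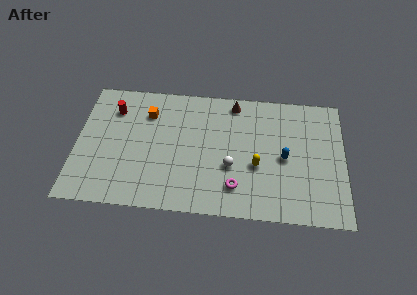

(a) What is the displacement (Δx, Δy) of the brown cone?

(-2.9, 1.2)

The brown cone started near (12.1, 6.8) and ended near (9.2, 8.0).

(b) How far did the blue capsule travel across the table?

2.7

From (9.9, 2.8) to (12.2, 4.3), the blue capsule covered √(2.3² + 1.5²) ≈ 2.7 units.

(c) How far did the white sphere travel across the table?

3.4

The white sphere moved from about (10.5, 6.5) to (9.1, 3.4), a distance of √(1.4² + 3.1²) ≈ 3.4.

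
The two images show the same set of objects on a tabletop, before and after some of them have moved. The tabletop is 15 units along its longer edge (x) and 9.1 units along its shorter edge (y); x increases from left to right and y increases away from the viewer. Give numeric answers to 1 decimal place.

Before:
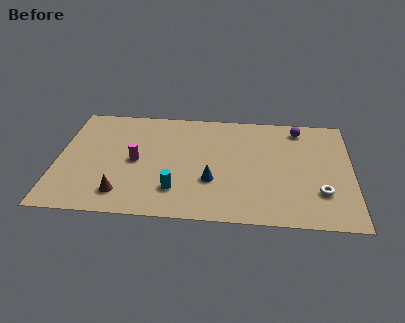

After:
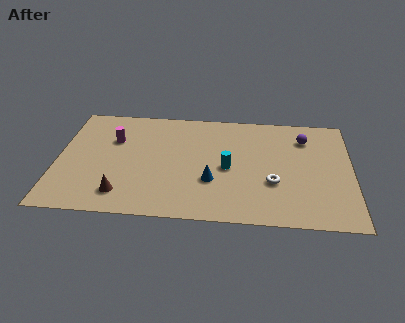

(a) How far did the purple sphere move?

0.9

The purple sphere moved from about (12.3, 7.8) to (12.6, 7.0), a distance of √(0.3² + 0.8²) ≈ 0.9.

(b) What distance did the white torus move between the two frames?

2.5

The white torus moved from about (13.4, 2.6) to (11.0, 3.2), a distance of √(2.4² + 0.6²) ≈ 2.5.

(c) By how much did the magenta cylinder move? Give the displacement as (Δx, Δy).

(-1.2, 1.7)

From the two frames, the magenta cylinder sits at roughly (4.0, 4.4) before and (2.8, 6.1) after.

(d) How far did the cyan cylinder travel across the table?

3.3

The cyan cylinder was near (6.1, 2.2) before and (8.7, 4.2) after, so it travelled √(2.6² + 2.0²) ≈ 3.3 units.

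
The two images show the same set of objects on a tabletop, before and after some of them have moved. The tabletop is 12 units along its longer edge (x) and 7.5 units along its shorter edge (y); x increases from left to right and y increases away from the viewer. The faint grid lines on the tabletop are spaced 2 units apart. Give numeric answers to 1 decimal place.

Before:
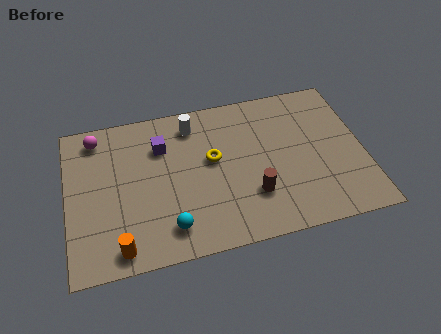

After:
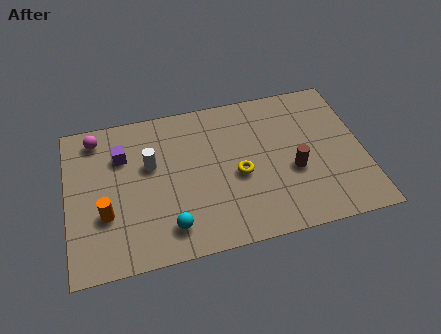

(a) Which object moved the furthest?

the white cylinder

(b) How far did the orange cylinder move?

1.8

From (2.0, 0.9) to (1.5, 2.6), the orange cylinder covered √(0.5² + 1.7²) ≈ 1.8 units.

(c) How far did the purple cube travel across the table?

1.6

The purple cube moved from about (3.9, 5.4) to (2.3, 5.3), a distance of √(1.6² + 0.1²) ≈ 1.6.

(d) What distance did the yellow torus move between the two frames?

1.4

The yellow torus was near (5.9, 4.3) before and (6.9, 3.3) after, so it travelled √(1.0² + 1.0²) ≈ 1.4 units.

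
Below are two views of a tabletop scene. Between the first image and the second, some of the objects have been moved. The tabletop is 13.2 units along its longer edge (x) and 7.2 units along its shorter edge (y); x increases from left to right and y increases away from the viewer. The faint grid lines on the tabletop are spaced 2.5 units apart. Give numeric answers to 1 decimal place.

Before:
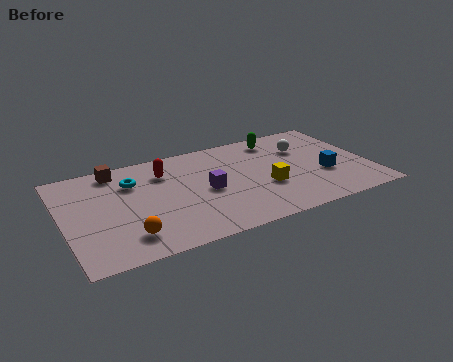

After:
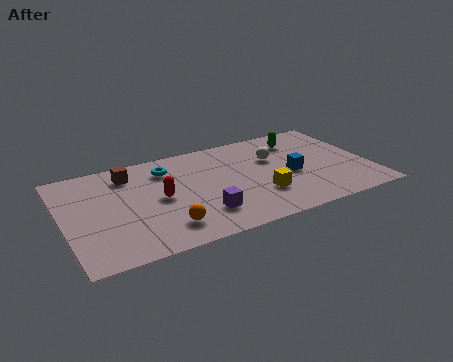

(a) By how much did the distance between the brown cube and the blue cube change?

-2.1

The distance was about 9.4 in the first image and 7.3 in the second, so they moved 2.1 units closer together.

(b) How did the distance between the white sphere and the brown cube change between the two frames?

-1.9

They were about 8.2 units apart before and 6.3 after — 1.9 units closer together.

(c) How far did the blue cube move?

1.5

The blue cube was near (11.2, 2.7) before and (9.8, 3.2) after, so it travelled √(1.4² + 0.5²) ≈ 1.5 units.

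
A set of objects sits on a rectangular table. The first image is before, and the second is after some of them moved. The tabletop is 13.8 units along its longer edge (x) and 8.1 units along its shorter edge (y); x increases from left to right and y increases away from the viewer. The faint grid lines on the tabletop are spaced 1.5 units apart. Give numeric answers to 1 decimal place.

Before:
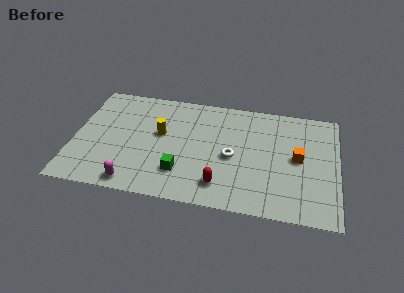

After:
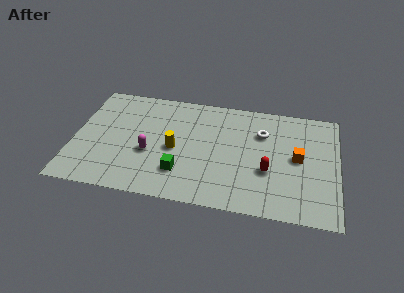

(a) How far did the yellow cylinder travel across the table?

1.3

The yellow cylinder was near (4.5, 4.7) before and (5.3, 3.7) after, so it travelled √(0.8² + 1.0²) ≈ 1.3 units.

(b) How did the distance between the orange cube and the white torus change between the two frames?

-1.0

They were about 3.4 units apart before and 2.4 after — 1.0 units closer together.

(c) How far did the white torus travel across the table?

2.5

From (8.3, 3.7) to (9.8, 5.7), the white torus covered √(1.5² + 2.0²) ≈ 2.5 units.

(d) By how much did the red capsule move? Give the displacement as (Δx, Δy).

(2.4, 1.4)

From the two frames, the red capsule sits at roughly (7.8, 1.6) before and (10.2, 3.0) after.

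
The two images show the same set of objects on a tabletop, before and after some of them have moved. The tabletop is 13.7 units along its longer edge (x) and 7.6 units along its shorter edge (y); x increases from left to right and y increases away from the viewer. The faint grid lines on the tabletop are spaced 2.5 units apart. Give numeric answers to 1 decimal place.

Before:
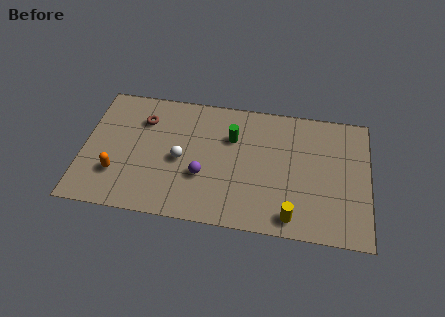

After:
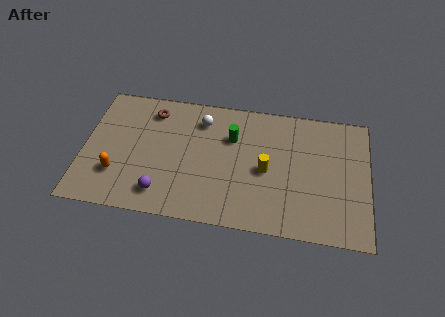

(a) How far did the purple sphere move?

2.3

The purple sphere moved from about (5.8, 2.7) to (3.9, 1.4), a distance of √(1.9² + 1.3²) ≈ 2.3.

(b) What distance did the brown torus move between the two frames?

0.7

The brown torus moved from about (2.8, 5.6) to (3.2, 6.2), a distance of √(0.4² + 0.6²) ≈ 0.7.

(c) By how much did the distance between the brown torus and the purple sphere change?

+0.7

Before: roughly 4.2 units apart; after: 4.9. That's 0.7 units further apart.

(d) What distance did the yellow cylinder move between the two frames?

2.8

From (10.1, 1.0) to (8.8, 3.5), the yellow cylinder covered √(1.3² + 2.5²) ≈ 2.8 units.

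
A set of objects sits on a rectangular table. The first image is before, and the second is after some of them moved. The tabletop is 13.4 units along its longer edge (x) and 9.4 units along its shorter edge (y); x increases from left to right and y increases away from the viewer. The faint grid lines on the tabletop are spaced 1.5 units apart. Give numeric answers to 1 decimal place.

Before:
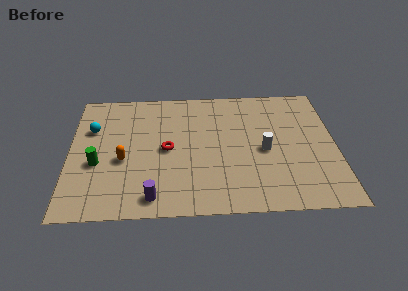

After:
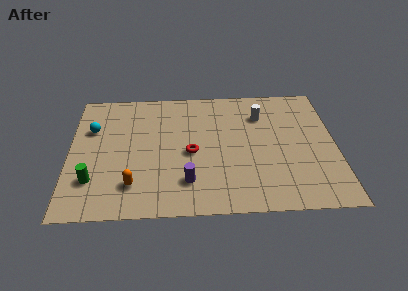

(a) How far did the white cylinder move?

2.7

The white cylinder was near (9.8, 4.3) before and (9.7, 7.0) after, so it travelled √(0.1² + 2.7²) ≈ 2.7 units.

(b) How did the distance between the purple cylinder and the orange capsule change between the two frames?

-0.4

They were about 3.1 units apart before and 2.7 after — 0.4 units closer together.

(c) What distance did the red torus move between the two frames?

1.2

From (4.9, 4.6) to (6.1, 4.3), the red torus covered √(1.2² + 0.3²) ≈ 1.2 units.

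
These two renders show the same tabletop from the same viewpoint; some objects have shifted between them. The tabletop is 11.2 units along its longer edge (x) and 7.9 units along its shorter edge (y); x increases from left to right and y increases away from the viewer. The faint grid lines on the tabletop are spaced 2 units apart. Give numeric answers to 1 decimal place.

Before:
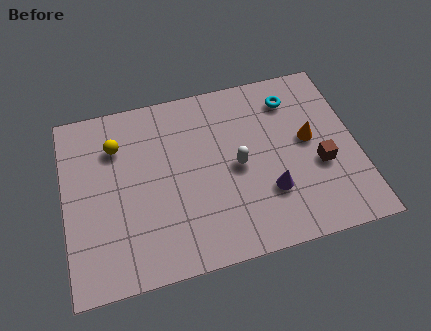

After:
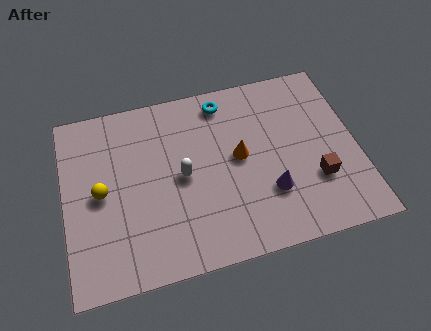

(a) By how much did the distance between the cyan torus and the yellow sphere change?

-1.1

They were about 6.8 units apart before and 5.7 after — 1.1 units closer together.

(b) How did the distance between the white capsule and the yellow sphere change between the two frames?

-1.8

They were about 4.9 units apart before and 3.1 after — 1.8 units closer together.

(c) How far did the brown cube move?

0.6

The brown cube moved from about (9.7, 3.1) to (9.5, 2.5), a distance of √(0.2² + 0.6²) ≈ 0.6.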